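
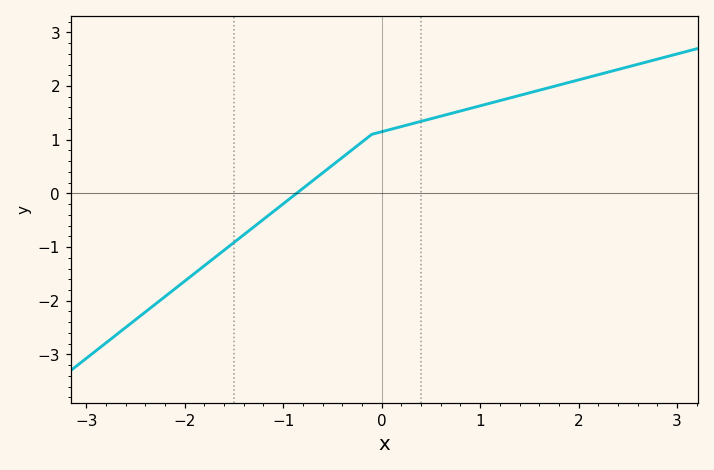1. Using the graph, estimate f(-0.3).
0.8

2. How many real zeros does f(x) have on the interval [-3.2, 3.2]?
1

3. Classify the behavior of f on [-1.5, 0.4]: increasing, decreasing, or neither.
increasing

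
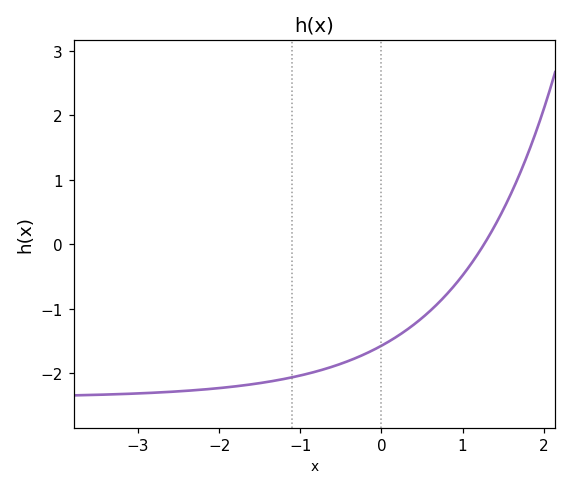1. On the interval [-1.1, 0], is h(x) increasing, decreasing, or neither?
increasing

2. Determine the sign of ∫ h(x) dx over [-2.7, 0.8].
negative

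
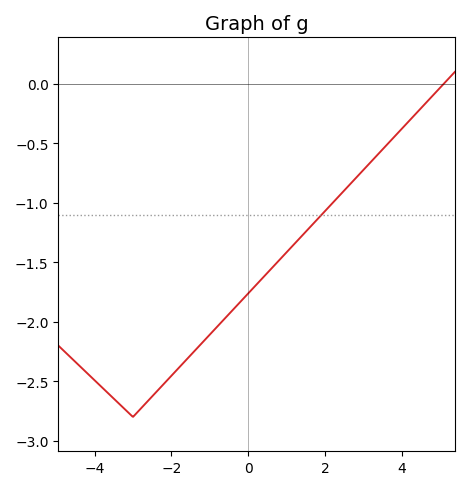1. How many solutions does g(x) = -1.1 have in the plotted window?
1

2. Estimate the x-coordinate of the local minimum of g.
-3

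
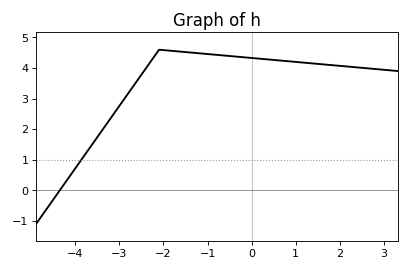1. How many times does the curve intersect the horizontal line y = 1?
1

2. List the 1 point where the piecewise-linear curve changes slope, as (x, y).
(-2.1, 4.6)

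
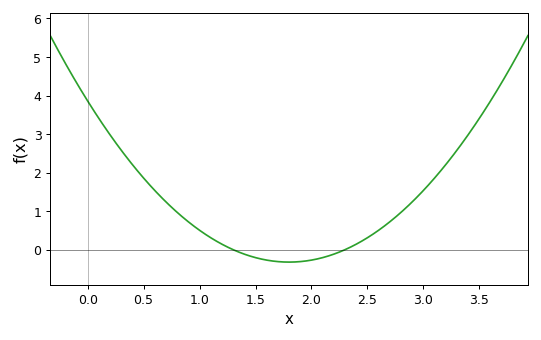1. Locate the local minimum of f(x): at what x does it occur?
1.8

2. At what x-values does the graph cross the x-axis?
1.3, 2.3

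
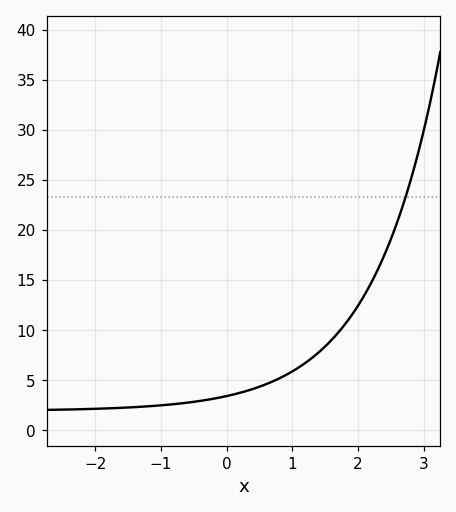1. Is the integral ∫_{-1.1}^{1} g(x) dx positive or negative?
positive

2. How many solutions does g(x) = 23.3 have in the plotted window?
1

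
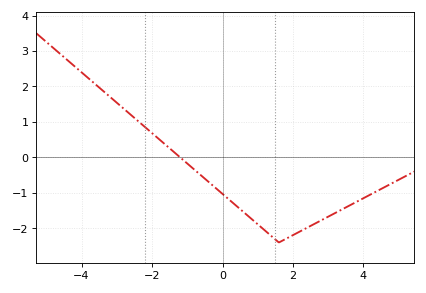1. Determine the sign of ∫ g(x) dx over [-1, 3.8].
negative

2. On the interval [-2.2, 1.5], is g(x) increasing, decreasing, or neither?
decreasing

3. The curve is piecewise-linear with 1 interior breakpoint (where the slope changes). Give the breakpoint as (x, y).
(1.6, -2.4)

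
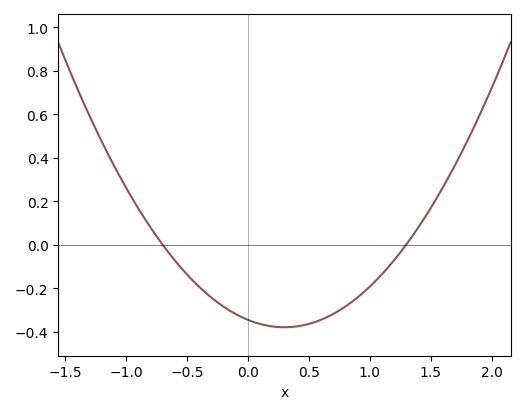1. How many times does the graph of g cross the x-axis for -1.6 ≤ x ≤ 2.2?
2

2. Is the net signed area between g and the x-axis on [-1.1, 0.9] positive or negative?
negative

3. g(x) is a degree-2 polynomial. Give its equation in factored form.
y = 0.38(x + 0.7)(x - 1.3)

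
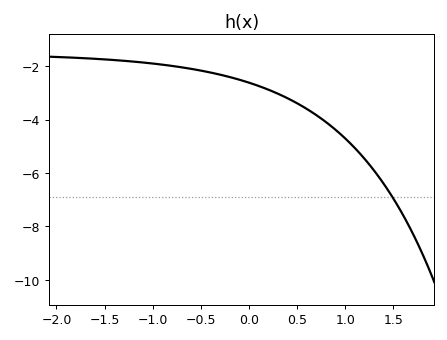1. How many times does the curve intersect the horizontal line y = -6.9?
1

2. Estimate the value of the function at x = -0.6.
-2.1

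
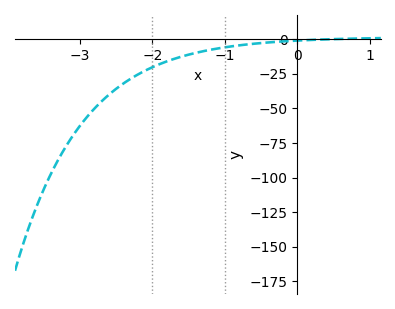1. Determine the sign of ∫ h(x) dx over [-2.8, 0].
negative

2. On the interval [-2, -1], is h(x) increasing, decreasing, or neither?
increasing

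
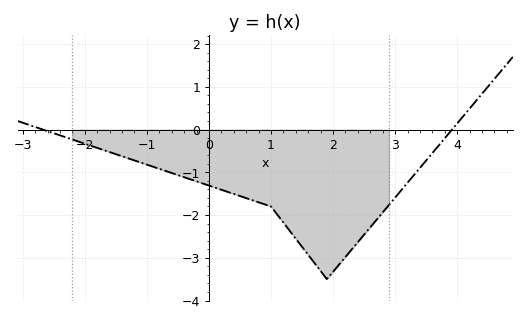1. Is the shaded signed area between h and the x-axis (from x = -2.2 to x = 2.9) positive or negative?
negative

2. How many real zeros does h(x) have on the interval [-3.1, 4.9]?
2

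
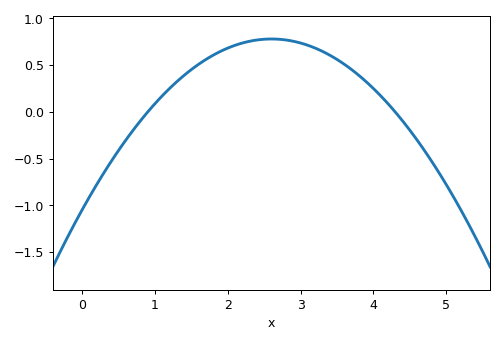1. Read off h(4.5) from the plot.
-0.194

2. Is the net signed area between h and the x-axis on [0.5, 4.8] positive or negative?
positive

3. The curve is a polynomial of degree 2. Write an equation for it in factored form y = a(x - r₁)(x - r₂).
y = -0.27(x - 0.9)(x - 4.3)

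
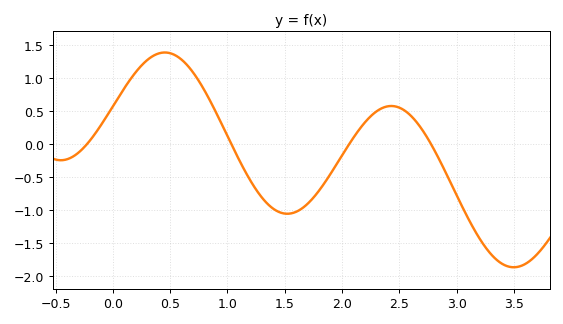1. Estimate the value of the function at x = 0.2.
1.1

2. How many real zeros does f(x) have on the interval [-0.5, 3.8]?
4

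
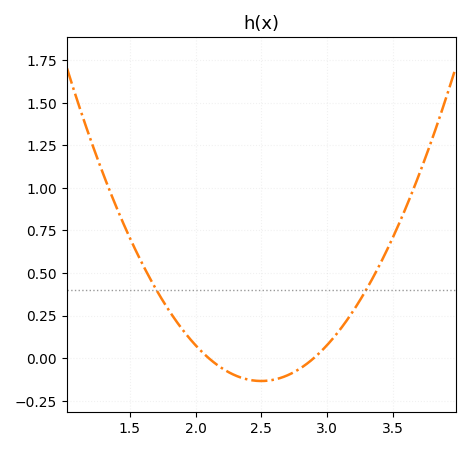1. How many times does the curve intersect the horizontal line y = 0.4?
2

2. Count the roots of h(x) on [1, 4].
2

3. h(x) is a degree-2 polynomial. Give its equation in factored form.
y = 0.84(x - 2.1)(x - 2.9)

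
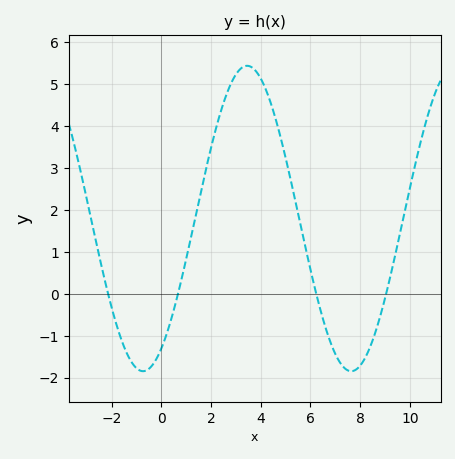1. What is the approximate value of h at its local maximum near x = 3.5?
5.44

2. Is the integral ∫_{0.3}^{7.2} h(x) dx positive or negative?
positive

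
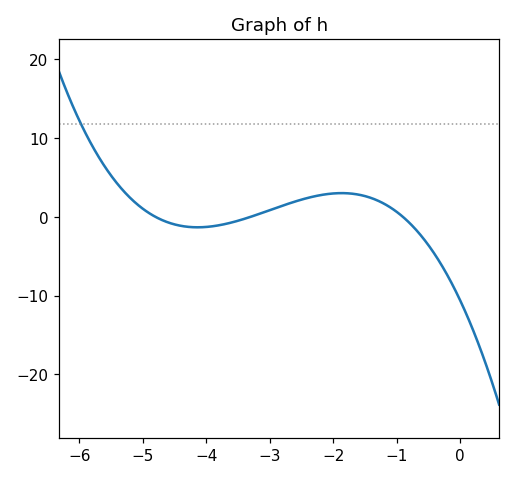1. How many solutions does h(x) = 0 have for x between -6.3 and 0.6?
3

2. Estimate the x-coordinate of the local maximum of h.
-1.9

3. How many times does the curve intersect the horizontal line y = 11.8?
1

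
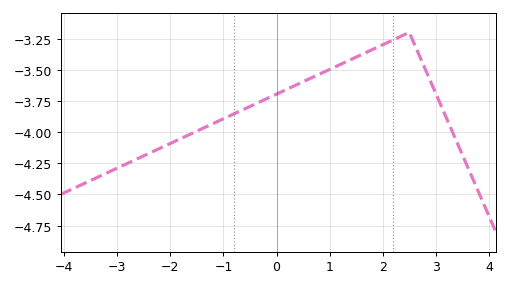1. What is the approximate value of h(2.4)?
-3.22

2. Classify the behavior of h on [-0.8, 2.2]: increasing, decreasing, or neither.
increasing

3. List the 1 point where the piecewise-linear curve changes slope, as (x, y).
(2.5, -3.2)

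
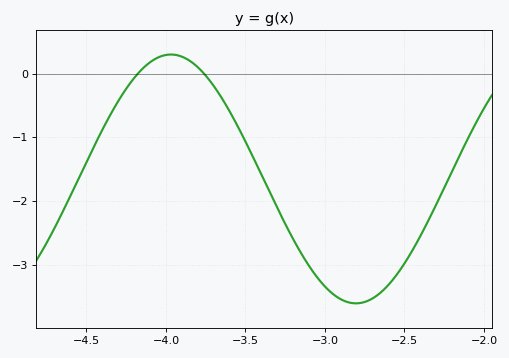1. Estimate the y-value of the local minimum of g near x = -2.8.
-3.6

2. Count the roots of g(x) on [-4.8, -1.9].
2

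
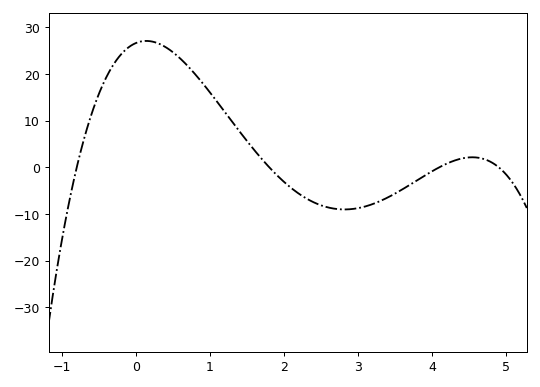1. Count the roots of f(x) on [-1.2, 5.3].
4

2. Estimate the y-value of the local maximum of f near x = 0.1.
27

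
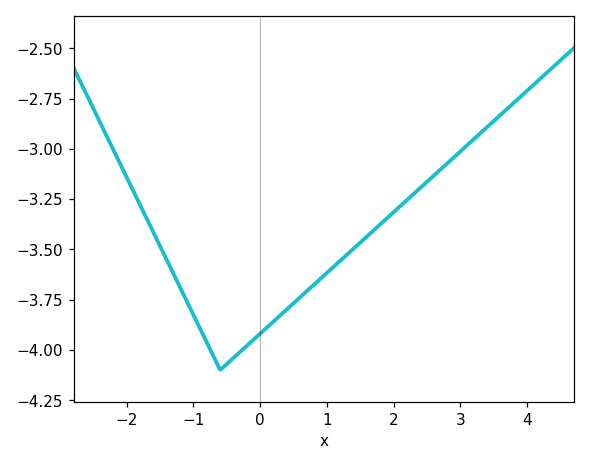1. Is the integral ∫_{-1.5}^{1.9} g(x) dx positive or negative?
negative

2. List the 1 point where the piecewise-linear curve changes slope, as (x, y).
(-0.6, -4.1)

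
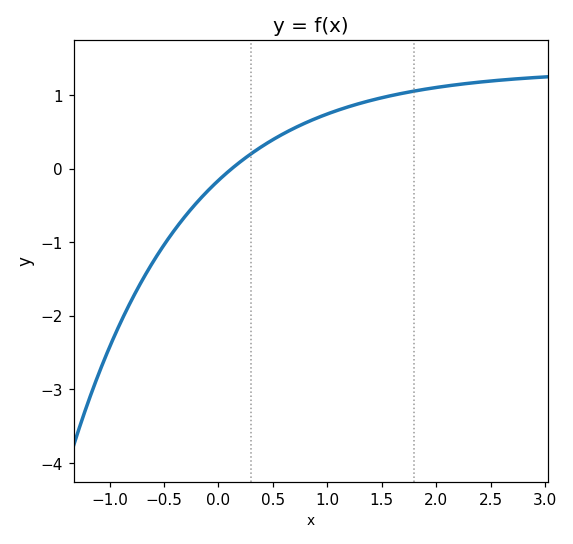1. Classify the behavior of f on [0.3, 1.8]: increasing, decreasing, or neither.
increasing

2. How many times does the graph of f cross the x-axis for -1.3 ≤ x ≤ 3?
1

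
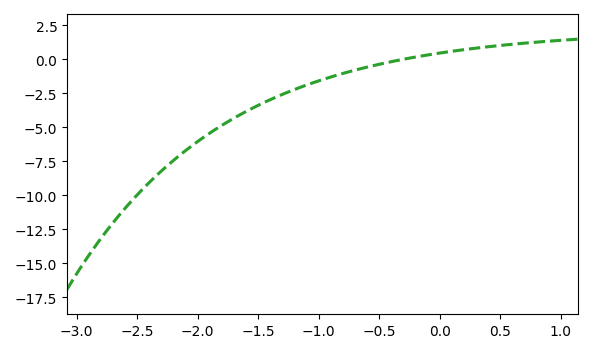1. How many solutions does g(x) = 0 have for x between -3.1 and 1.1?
1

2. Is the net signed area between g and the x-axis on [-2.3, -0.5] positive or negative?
negative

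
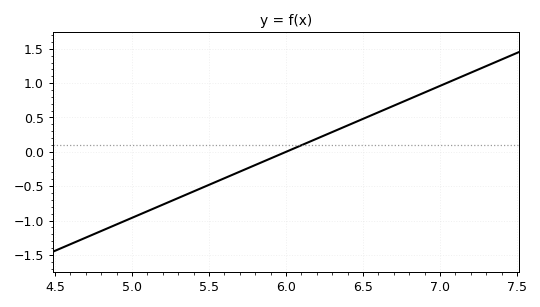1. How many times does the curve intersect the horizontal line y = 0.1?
1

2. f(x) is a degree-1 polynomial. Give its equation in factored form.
y = 0.96(x - 6)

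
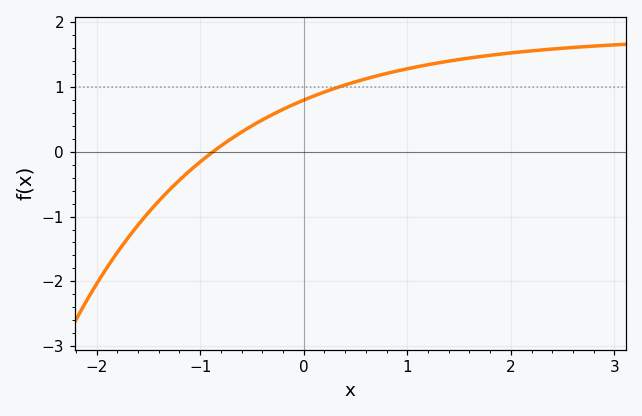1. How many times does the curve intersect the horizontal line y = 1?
1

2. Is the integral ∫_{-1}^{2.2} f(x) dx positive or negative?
positive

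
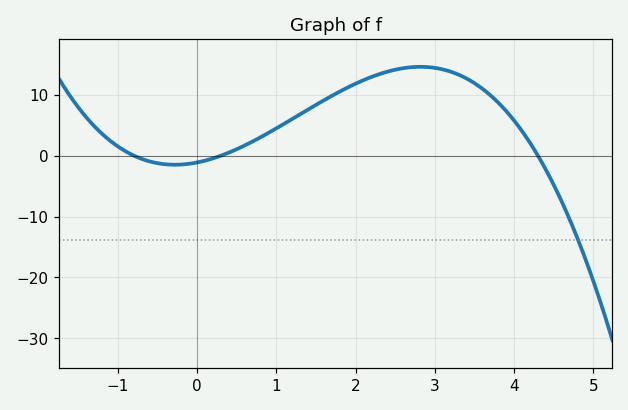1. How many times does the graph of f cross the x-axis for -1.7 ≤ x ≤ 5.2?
3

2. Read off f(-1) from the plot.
1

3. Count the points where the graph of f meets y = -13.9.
1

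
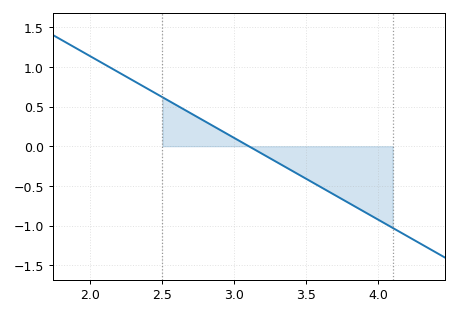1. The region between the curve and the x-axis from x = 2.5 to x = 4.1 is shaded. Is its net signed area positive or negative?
negative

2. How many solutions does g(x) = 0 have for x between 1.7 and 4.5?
1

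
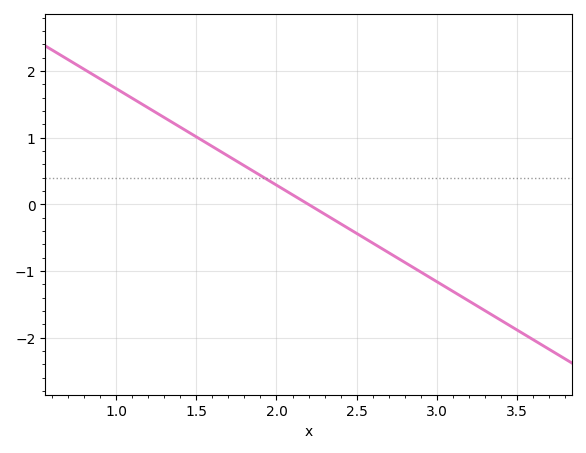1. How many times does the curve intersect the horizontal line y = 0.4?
1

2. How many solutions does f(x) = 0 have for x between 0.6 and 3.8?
1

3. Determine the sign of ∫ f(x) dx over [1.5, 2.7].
positive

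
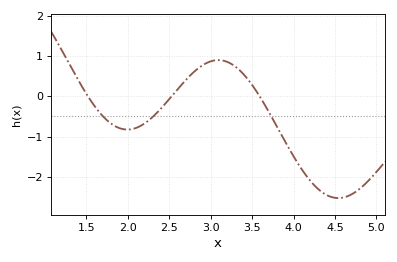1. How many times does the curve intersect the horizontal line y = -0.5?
3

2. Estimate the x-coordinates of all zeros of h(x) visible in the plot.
1.52, 2.53, 3.59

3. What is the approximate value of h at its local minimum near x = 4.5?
-2.53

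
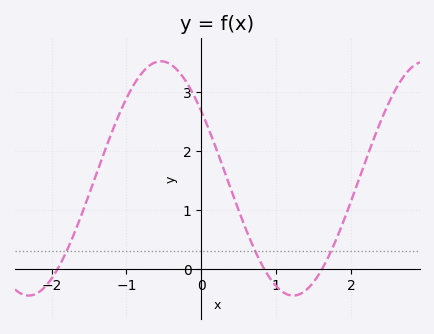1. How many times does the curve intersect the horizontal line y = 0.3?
3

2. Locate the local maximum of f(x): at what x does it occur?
-0.539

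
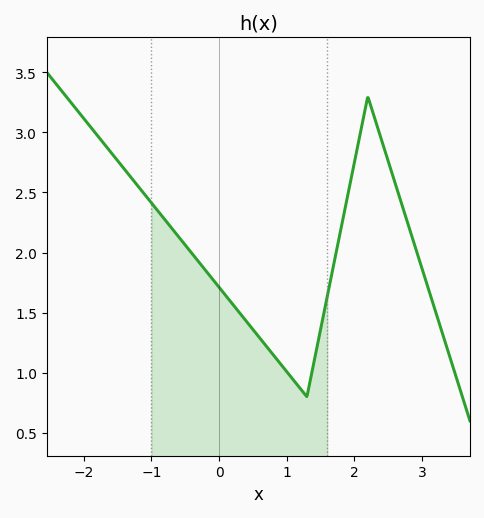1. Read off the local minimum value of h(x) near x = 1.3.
0.8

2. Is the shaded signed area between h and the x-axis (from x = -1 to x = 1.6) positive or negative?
positive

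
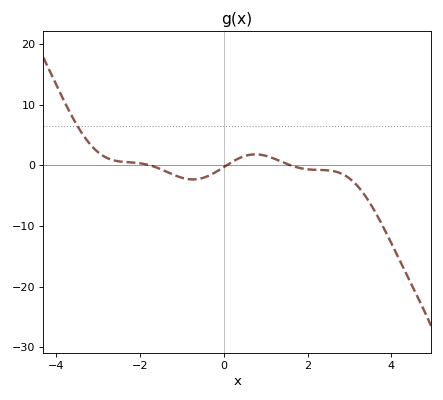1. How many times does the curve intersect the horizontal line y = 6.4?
1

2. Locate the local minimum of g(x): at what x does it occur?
-0.8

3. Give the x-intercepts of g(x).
-1.8, 0, 1.6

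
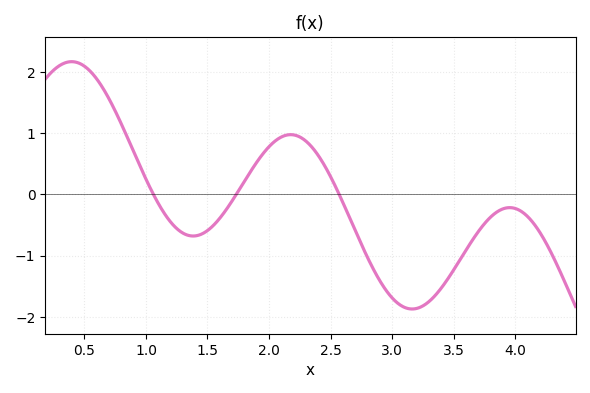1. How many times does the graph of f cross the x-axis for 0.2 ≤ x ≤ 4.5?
3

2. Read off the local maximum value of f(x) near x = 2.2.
0.976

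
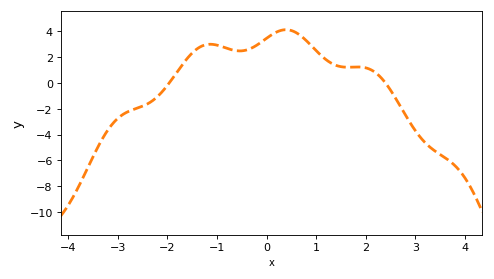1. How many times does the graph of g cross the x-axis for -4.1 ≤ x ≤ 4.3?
2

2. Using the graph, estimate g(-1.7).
1.37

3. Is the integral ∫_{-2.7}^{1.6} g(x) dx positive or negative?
positive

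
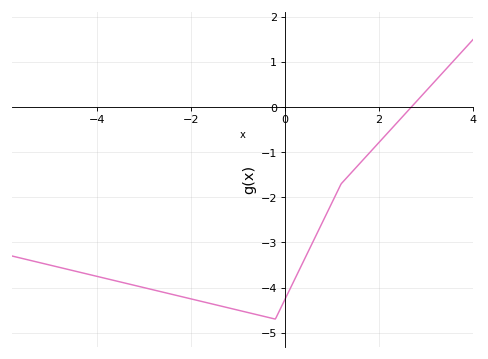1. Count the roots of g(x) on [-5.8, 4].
1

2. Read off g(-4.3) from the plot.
-3.7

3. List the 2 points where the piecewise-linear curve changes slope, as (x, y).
(-0.2, -4.7); (1.2, -1.7)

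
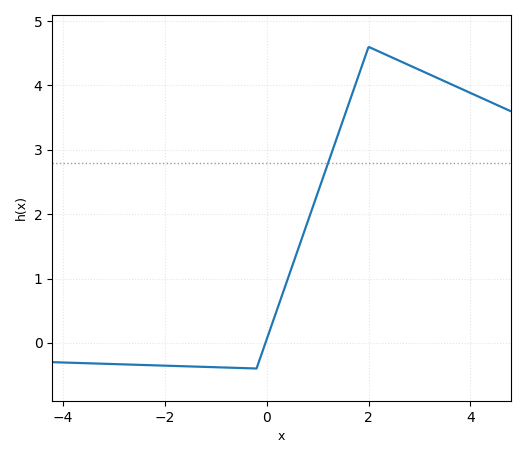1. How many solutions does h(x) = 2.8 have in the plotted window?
1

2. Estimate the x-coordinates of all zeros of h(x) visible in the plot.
0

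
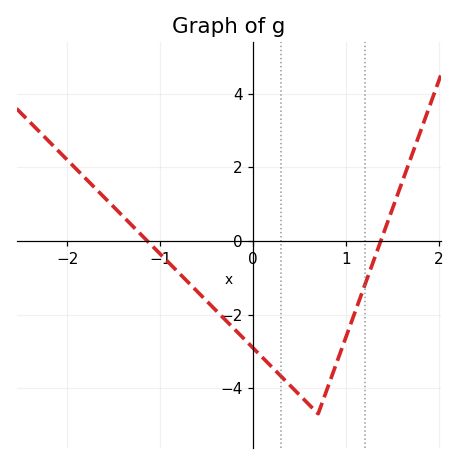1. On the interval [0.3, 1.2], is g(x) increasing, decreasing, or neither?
neither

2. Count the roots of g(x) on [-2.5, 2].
2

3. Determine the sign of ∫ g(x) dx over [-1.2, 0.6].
negative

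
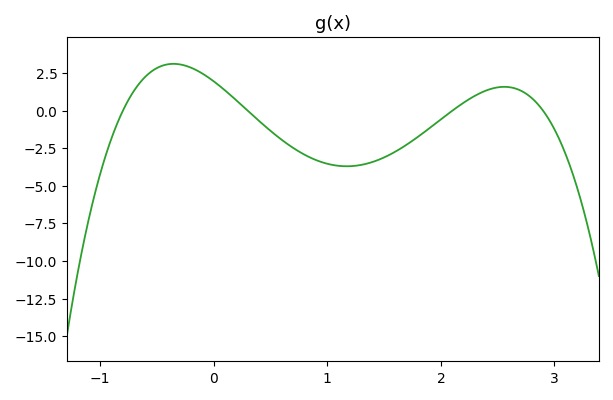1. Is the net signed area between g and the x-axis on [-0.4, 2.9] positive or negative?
negative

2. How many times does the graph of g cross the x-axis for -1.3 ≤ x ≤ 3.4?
4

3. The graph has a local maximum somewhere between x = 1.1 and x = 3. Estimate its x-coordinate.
2.56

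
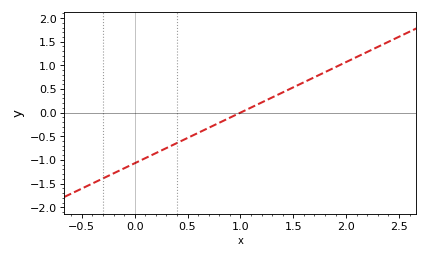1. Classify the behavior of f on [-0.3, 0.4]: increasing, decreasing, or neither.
increasing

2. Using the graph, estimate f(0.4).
-0.642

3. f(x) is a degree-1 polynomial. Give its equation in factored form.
y = 1.07(x - 1)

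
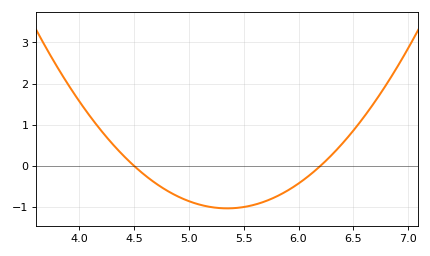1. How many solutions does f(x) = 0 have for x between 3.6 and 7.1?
2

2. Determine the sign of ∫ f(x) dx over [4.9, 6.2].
negative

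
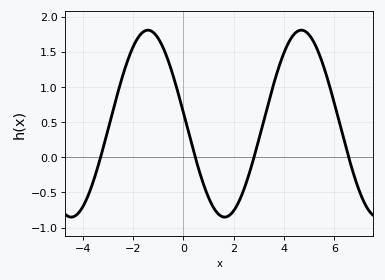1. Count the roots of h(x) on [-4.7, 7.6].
4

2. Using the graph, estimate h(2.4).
-0.45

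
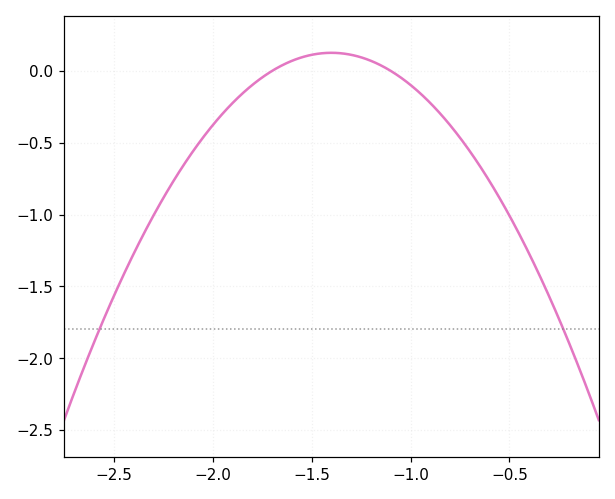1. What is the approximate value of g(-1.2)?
0.07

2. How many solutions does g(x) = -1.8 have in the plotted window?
2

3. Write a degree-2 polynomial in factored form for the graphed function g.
y = -1.4(x + 1.7)(x + 1.1)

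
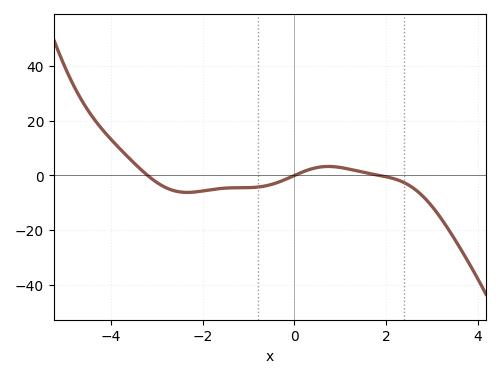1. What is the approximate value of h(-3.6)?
6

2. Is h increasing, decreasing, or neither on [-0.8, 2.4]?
neither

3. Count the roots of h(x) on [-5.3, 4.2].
3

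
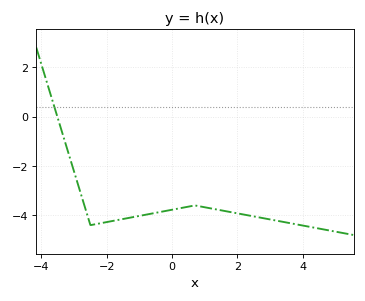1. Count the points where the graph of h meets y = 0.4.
1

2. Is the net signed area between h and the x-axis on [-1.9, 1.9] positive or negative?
negative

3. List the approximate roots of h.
-3.6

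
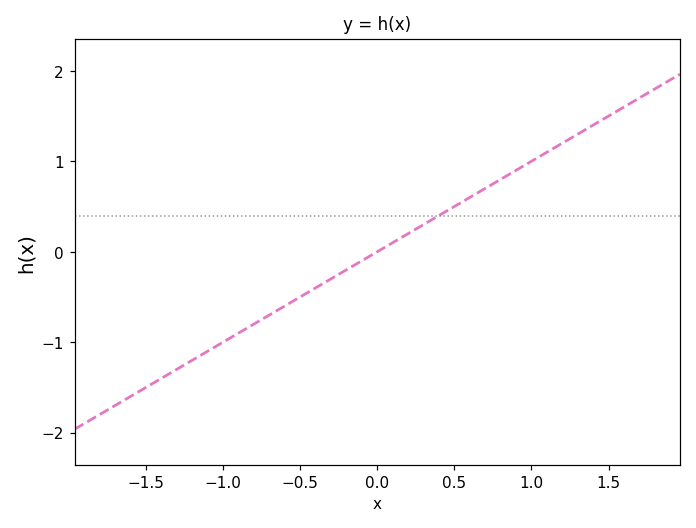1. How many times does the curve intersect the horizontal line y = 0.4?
1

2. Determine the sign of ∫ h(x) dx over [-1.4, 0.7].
negative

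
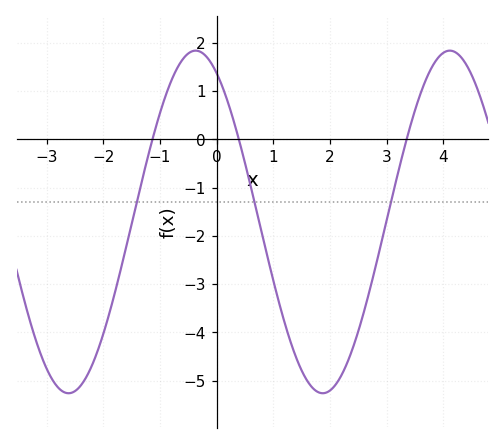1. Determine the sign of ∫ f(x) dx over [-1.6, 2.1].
negative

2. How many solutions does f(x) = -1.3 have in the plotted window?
3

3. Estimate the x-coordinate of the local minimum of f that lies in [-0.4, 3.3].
1.87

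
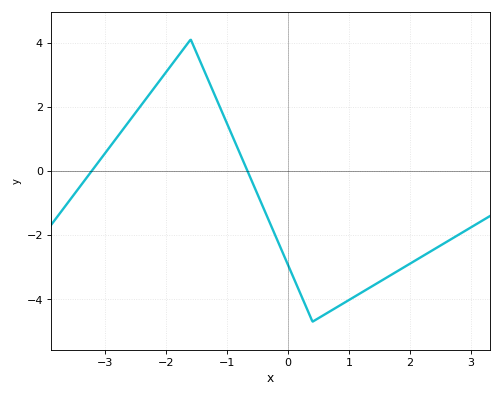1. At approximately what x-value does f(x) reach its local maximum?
-1.6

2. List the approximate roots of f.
-3.2, -0.7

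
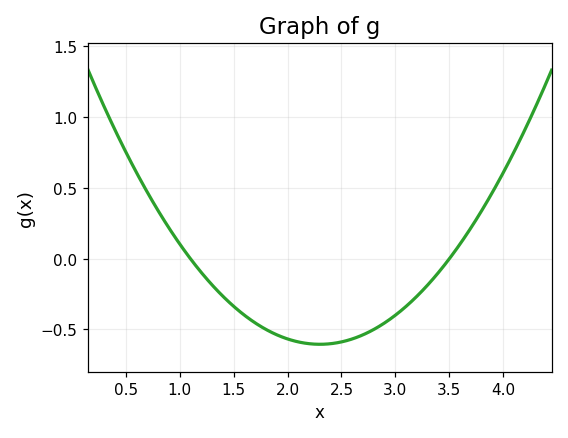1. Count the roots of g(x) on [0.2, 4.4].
2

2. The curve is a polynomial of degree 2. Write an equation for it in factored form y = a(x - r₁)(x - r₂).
y = 0.42(x - 1.1)(x - 3.5)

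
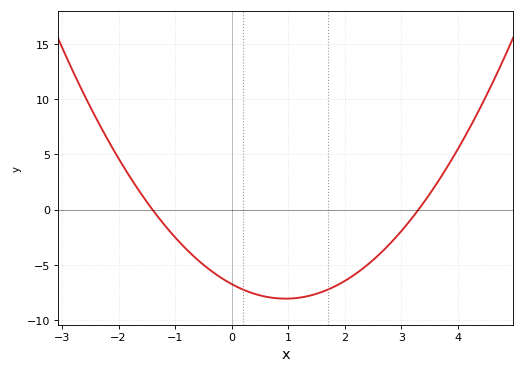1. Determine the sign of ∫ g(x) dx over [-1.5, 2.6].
negative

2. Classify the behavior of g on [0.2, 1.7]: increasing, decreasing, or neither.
neither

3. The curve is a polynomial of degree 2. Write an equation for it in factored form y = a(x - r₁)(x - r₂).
y = 1.46(x + 1.4)(x - 3.3)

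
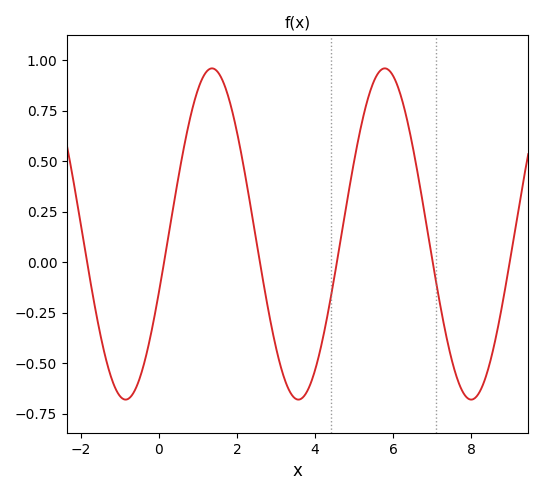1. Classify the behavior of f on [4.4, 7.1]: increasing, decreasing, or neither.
neither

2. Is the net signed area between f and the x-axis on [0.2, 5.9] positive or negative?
positive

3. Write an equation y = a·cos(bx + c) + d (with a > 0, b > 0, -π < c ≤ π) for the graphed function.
y = 0.82cos(1.4x - 1.9) + 0.14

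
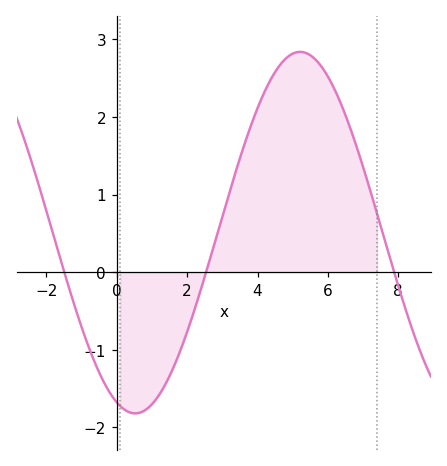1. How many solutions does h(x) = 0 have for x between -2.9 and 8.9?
3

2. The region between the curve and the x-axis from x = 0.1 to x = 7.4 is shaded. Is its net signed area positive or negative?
positive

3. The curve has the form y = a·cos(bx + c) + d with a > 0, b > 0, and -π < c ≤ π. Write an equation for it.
y = 2.33cos(0.67x + 2.8) + 0.51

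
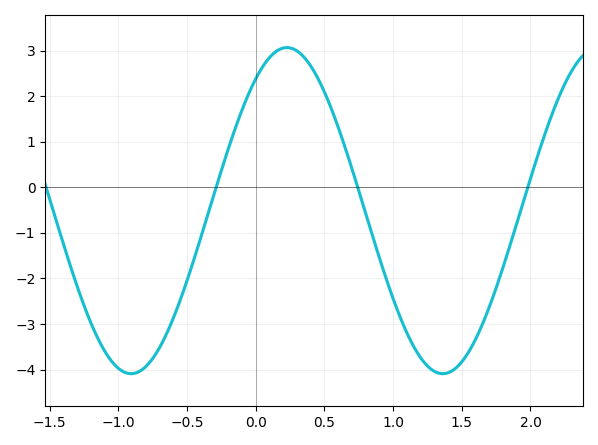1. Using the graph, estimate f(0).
2.4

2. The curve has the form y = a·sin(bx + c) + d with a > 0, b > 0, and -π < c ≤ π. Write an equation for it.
y = 3.58sin(2.8x + 0.94) - 0.51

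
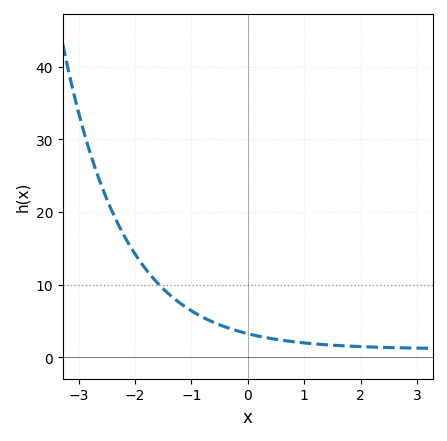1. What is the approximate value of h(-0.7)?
5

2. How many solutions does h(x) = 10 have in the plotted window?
1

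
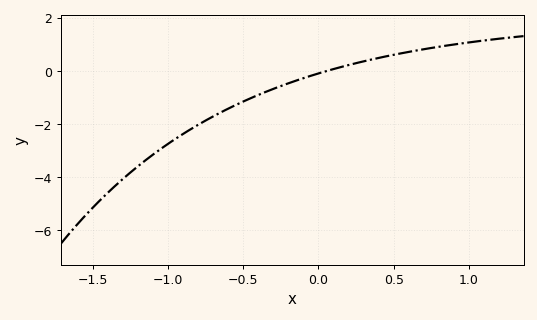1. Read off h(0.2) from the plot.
0.216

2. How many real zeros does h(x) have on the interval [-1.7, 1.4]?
1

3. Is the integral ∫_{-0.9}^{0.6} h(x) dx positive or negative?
negative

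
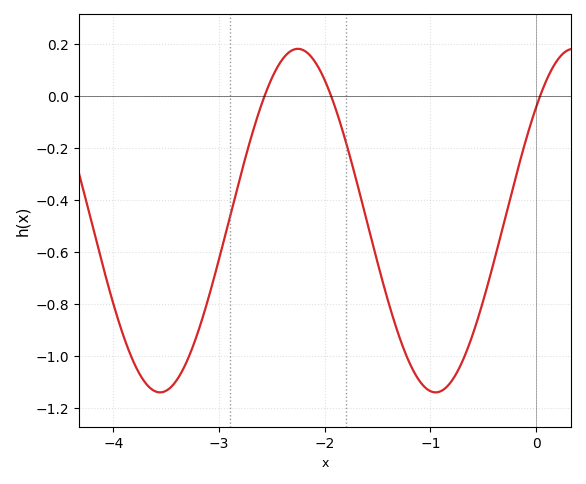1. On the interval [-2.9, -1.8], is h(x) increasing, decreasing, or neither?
neither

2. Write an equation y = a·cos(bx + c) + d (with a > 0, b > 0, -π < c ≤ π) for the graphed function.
y = 0.66cos(2.41x - 0.852) - 0.48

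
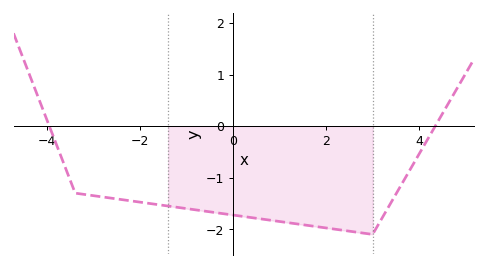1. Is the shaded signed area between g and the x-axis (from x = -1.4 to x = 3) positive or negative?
negative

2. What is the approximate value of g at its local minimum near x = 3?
-2.1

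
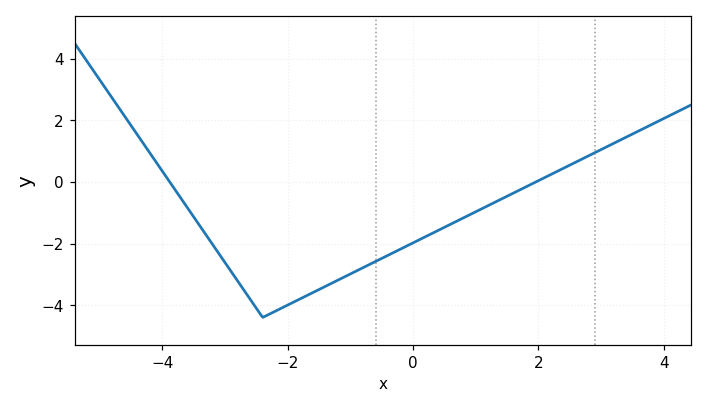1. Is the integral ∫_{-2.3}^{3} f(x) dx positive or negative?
negative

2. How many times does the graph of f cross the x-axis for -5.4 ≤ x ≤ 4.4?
2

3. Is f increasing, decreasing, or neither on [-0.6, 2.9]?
increasing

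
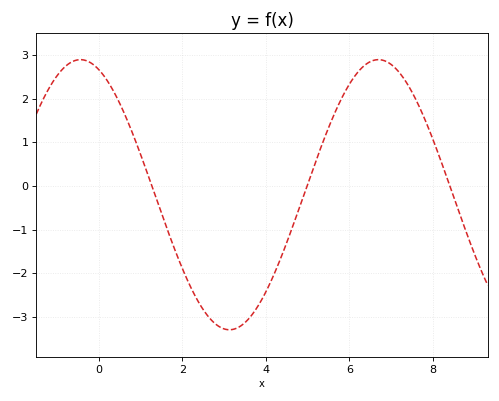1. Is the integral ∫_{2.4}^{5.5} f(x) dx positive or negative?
negative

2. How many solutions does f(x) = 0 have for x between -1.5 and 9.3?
3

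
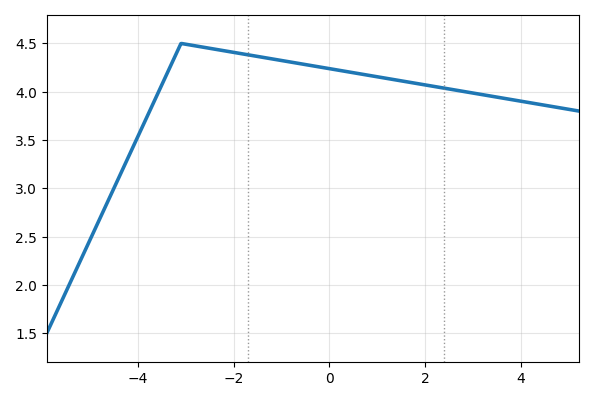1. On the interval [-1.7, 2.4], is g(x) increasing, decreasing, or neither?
decreasing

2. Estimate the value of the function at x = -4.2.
3.3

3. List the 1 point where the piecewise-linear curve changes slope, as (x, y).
(-3.1, 4.5)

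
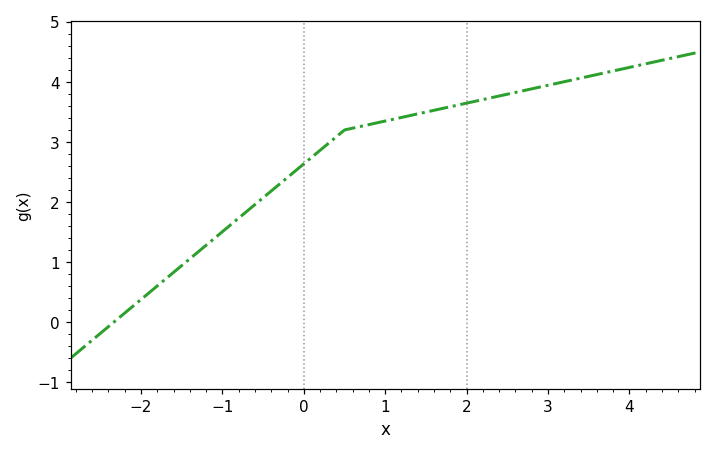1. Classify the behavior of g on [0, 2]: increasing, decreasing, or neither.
increasing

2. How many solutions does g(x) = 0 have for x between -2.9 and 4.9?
1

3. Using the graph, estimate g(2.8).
3.9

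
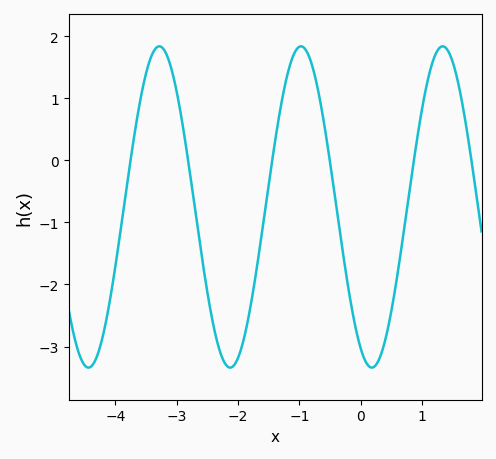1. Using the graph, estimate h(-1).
1.8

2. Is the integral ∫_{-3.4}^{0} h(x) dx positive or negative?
negative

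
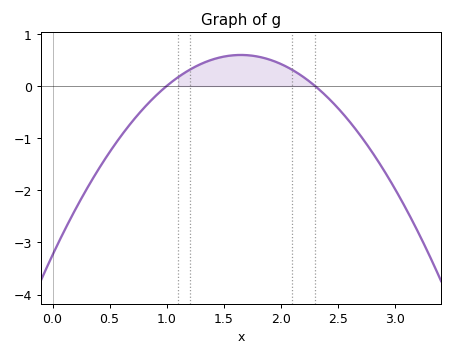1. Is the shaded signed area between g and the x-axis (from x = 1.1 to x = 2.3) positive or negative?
positive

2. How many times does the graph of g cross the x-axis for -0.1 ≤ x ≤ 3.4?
2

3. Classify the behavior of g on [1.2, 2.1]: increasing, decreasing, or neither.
neither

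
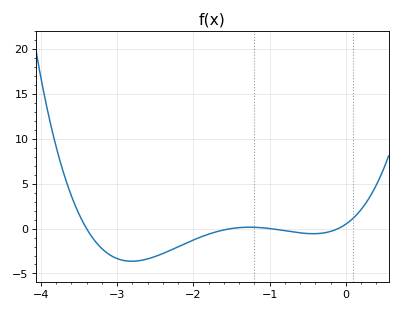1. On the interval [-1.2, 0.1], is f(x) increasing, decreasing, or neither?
neither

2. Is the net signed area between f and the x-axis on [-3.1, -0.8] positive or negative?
negative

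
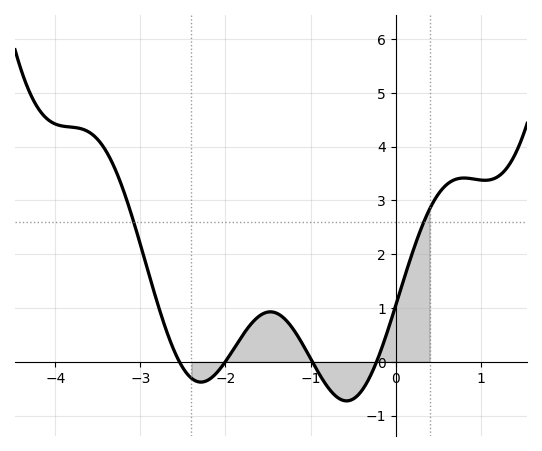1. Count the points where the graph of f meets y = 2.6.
2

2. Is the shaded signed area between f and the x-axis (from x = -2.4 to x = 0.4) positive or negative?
positive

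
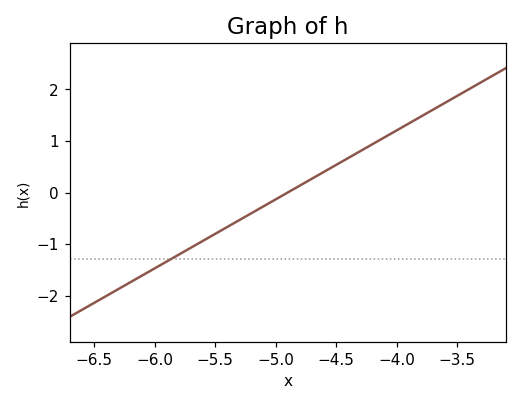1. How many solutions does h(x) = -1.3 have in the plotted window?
1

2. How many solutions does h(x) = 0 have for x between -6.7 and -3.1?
1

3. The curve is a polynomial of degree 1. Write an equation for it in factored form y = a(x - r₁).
y = 1.34(x + 4.9)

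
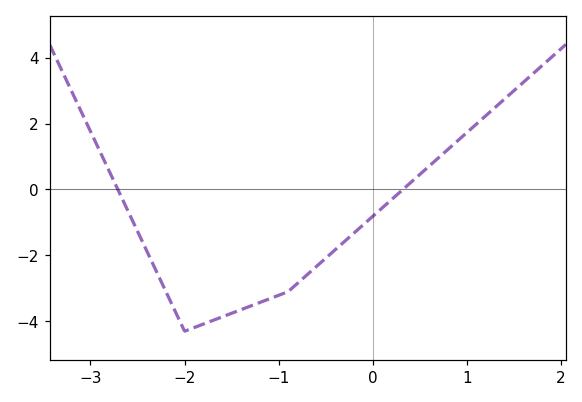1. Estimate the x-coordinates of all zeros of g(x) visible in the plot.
-2.7, 0.3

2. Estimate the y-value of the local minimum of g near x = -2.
-4.2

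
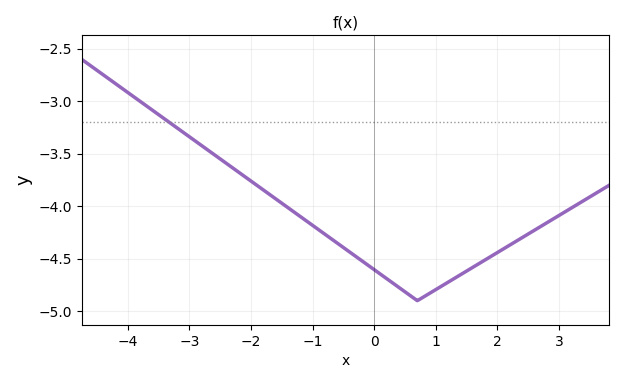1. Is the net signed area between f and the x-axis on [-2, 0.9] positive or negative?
negative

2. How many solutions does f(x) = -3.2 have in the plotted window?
1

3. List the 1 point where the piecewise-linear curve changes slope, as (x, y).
(0.7, -4.9)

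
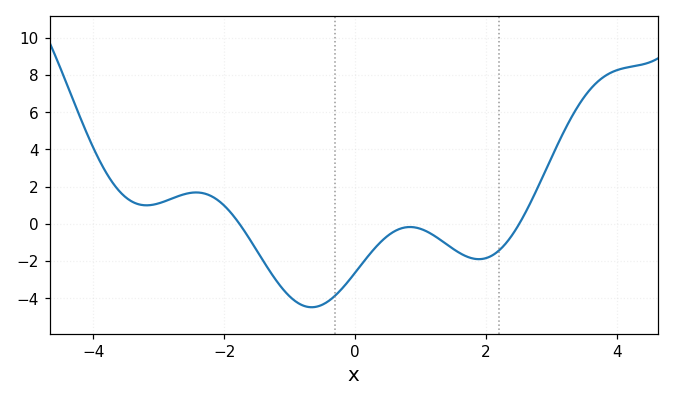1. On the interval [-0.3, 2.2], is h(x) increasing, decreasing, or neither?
neither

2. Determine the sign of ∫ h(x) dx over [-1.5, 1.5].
negative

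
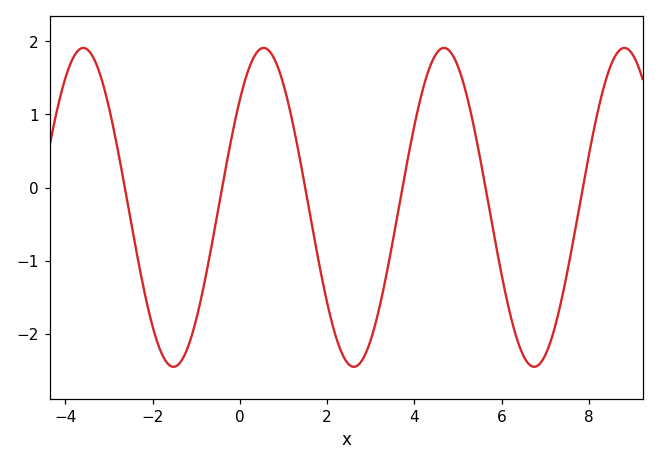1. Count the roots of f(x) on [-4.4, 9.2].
6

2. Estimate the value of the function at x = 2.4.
-2.34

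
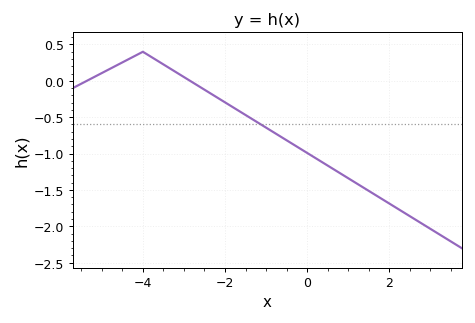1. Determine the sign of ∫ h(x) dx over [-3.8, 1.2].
negative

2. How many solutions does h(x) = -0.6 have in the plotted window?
1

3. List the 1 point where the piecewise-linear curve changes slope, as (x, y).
(-4, 0.4)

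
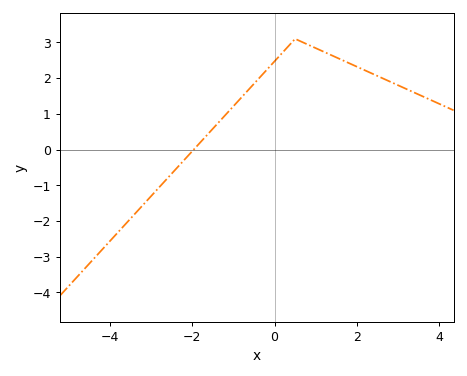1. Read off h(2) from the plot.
2.32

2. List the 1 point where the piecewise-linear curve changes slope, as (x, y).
(0.5, 3.1)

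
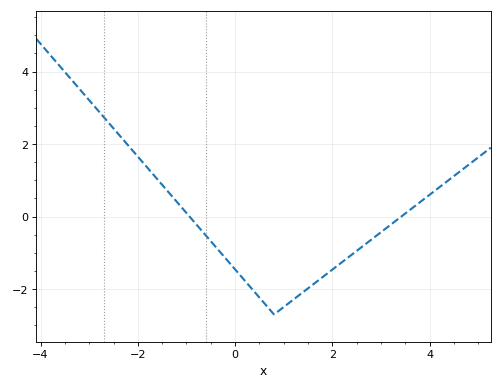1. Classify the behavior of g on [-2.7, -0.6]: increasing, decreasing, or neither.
decreasing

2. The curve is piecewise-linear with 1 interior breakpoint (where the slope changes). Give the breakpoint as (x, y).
(0.8, -2.7)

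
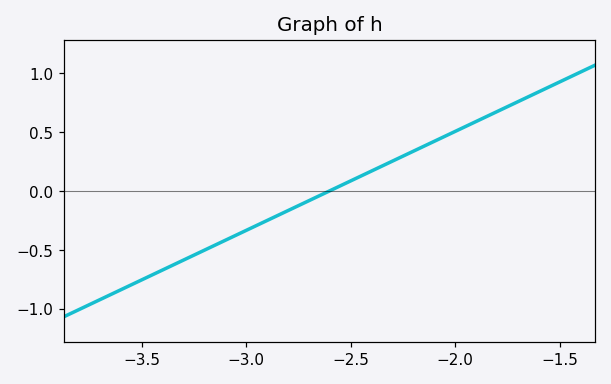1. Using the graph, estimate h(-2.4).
0.168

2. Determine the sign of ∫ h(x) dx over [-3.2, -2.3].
negative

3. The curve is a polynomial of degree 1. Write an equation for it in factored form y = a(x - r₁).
y = 0.84(x + 2.6)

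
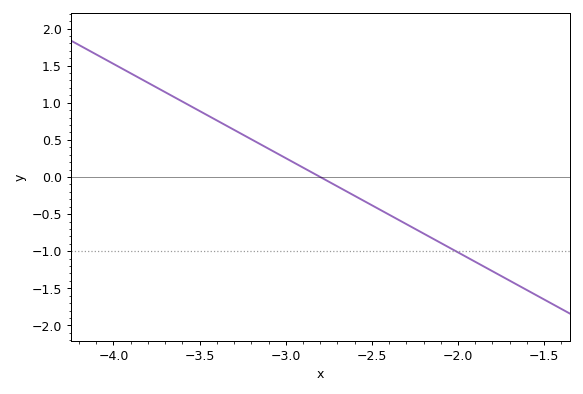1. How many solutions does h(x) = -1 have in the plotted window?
1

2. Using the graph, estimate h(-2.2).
-0.75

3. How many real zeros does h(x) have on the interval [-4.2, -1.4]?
1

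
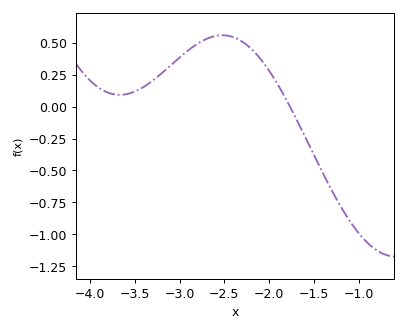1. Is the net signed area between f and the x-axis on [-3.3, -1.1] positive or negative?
positive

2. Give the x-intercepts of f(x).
-1.77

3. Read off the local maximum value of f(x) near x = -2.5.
0.559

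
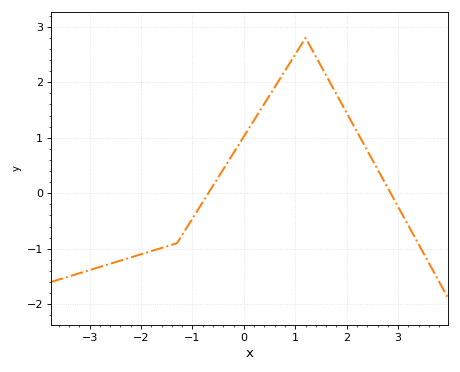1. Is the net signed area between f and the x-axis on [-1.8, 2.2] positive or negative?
positive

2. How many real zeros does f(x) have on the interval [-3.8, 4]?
2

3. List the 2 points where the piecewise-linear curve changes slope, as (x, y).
(-1.3, -0.9); (1.2, 2.8)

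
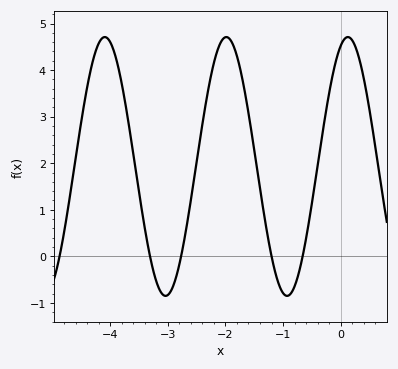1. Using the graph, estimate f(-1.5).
2.29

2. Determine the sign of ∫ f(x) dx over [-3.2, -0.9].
positive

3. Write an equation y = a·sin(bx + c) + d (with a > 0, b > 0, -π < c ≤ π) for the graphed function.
y = 2.78sin(2.98x + 1.2) + 1.93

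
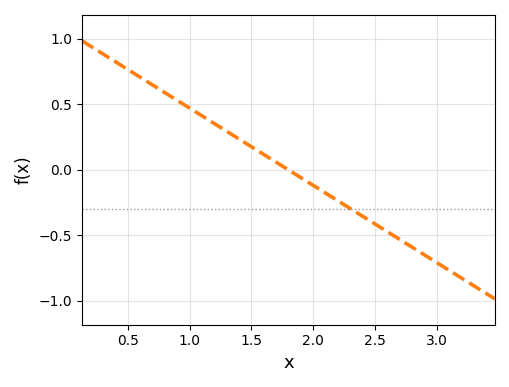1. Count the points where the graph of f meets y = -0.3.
1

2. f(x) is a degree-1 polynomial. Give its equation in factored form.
y = -0.59(x - 1.8)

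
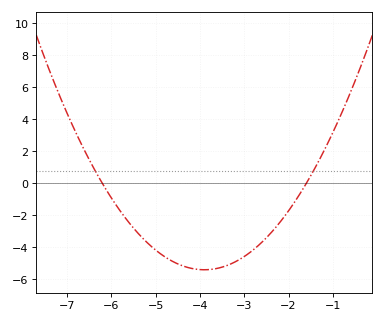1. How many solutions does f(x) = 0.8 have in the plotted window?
2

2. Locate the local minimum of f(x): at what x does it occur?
-3.9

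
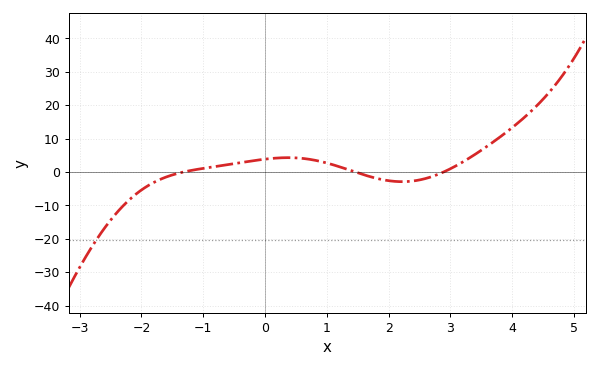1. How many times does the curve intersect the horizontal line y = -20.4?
1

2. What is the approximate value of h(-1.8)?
-3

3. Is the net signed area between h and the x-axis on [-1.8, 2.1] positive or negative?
positive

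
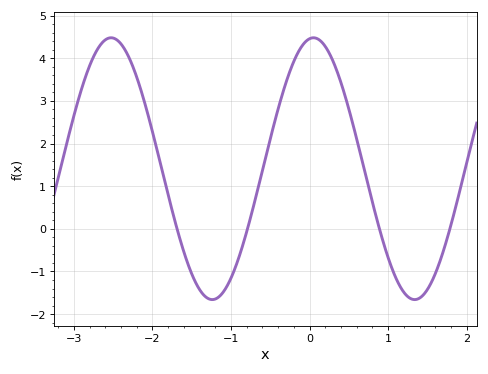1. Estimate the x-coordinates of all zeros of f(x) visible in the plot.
-1.69, -0.79, 0.889, 1.78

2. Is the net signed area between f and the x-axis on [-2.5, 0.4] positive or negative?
positive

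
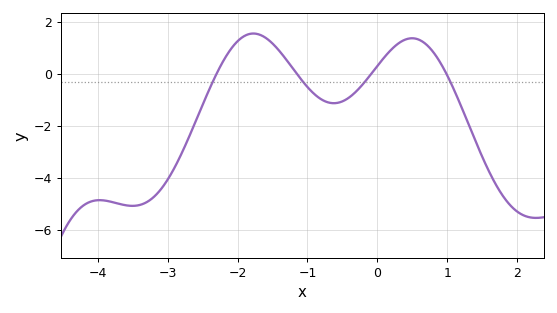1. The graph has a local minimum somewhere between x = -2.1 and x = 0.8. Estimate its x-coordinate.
-0.622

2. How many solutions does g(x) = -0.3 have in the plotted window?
4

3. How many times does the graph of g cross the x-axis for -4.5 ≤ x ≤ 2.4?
4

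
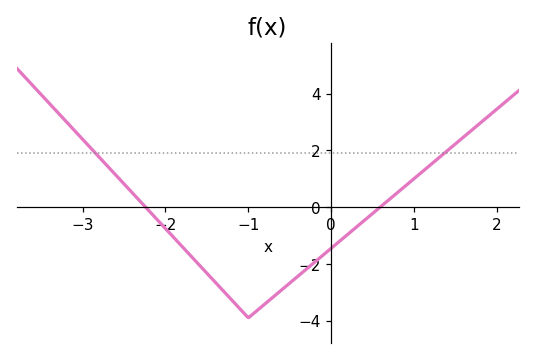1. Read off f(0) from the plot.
-1.4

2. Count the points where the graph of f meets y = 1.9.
2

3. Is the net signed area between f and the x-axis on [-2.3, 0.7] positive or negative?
negative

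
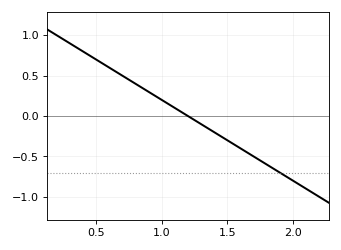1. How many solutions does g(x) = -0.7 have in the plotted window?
1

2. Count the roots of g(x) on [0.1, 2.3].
1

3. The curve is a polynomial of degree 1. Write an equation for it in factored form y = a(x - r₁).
y = -1(x - 1.2)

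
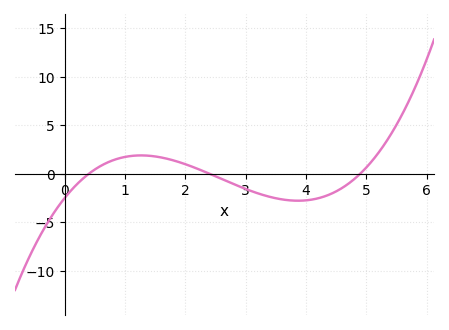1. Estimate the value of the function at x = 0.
-2.5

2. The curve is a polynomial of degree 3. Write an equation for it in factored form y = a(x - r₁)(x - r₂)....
y = 0.53(x - 0.4)(x - 2.4)(x - 4.9)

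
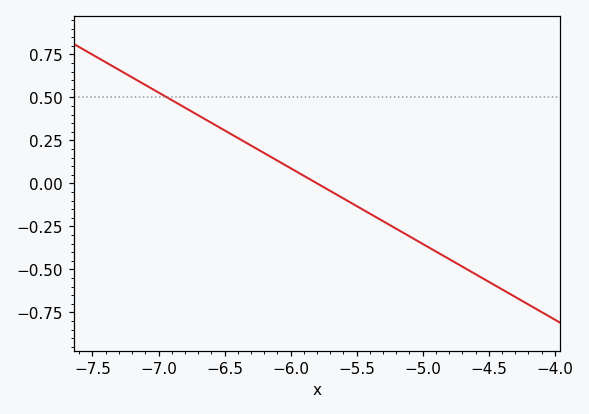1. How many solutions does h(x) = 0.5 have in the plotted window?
1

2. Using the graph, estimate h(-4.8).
-0.44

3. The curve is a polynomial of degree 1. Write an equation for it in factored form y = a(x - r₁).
y = -0.44(x + 5.8)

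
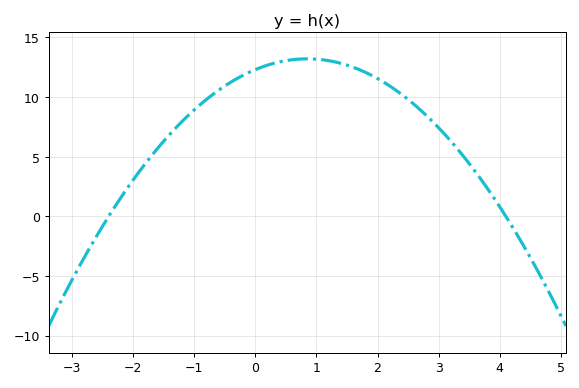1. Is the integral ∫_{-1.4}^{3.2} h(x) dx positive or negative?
positive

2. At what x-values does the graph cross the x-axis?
-2.4, 4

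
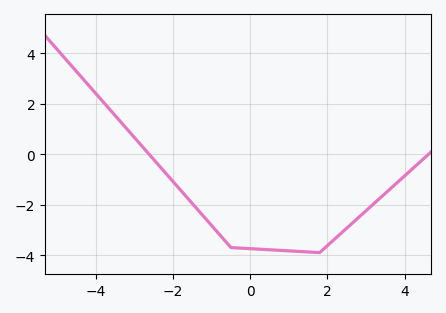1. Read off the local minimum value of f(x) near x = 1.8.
-3.9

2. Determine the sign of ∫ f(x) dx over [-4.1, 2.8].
negative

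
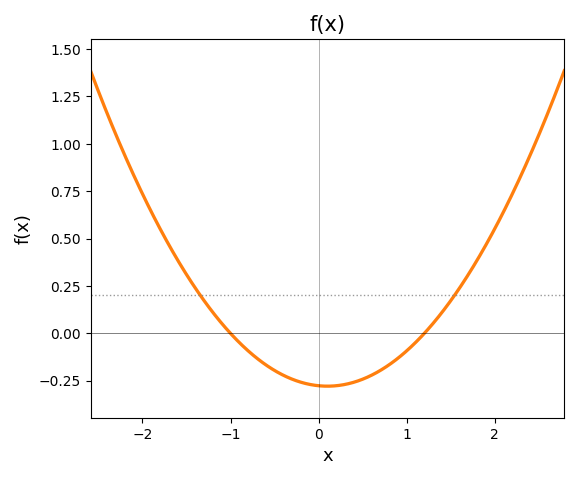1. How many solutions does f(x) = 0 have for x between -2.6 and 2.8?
2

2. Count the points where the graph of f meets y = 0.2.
2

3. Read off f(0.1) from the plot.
-0.28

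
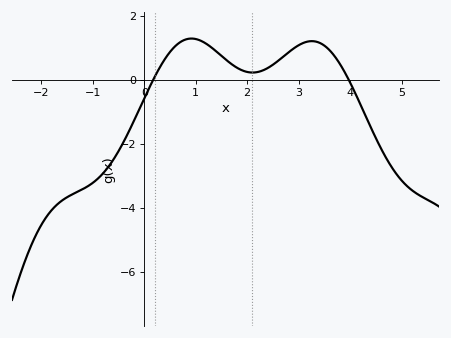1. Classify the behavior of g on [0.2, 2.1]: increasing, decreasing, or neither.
neither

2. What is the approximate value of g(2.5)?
0.4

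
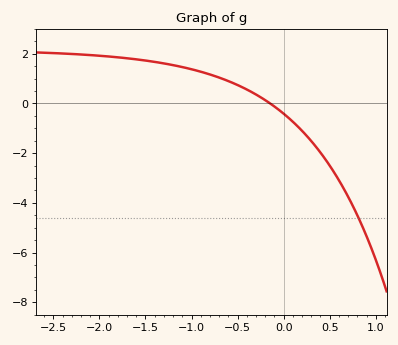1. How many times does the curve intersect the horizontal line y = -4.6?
1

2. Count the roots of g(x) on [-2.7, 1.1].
1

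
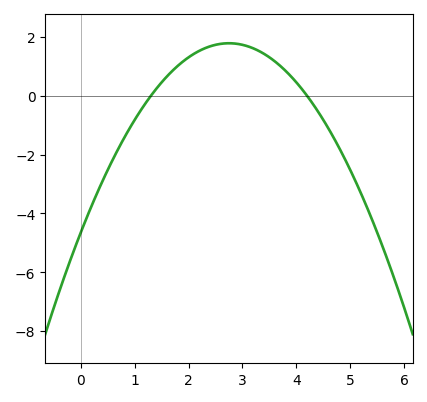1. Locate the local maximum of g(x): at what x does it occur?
2.75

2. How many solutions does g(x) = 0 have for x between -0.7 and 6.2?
2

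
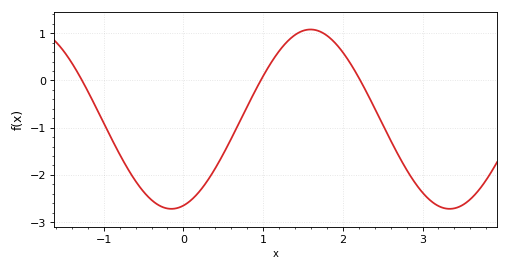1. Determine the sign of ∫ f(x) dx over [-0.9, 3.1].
negative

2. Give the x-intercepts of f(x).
-1.27, 0.97, 2.22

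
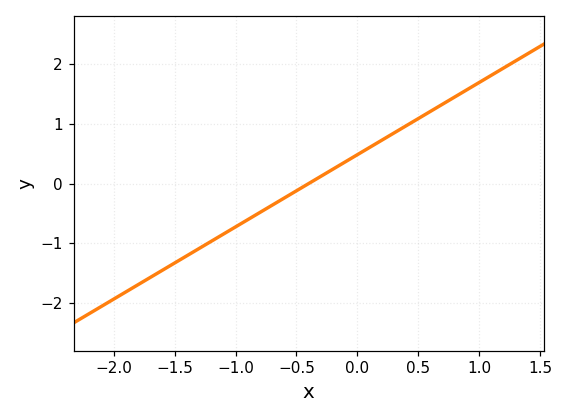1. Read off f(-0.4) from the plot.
0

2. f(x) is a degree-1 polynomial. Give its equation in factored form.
y = 1.21(x + 0.4)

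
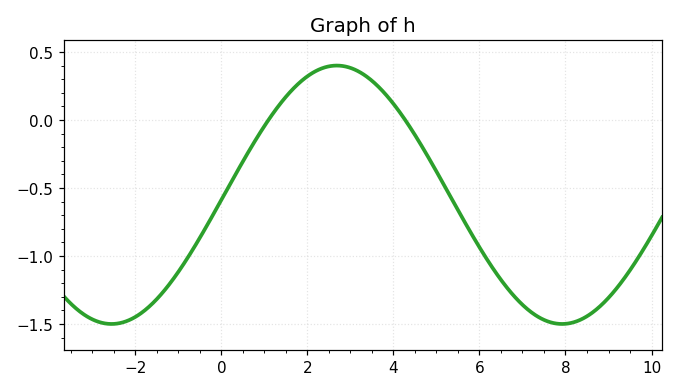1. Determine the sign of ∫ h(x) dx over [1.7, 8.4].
negative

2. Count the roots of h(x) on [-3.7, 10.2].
2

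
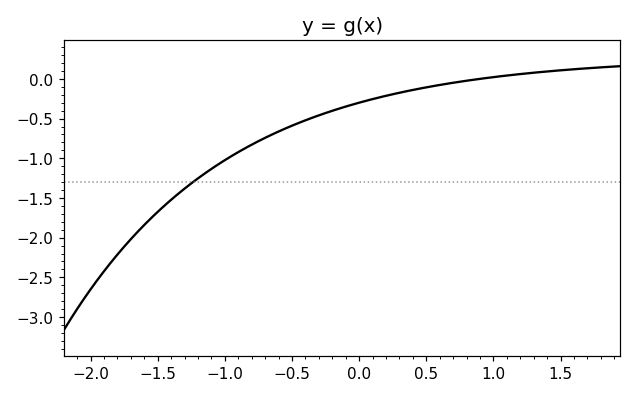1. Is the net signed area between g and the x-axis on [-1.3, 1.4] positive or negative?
negative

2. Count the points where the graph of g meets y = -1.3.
1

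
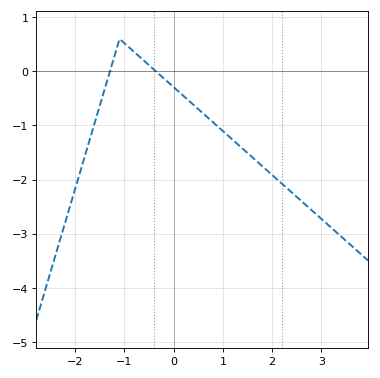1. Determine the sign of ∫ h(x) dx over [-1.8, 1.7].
negative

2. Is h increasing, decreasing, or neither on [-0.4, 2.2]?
decreasing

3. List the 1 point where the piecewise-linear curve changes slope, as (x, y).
(-1.1, 0.6)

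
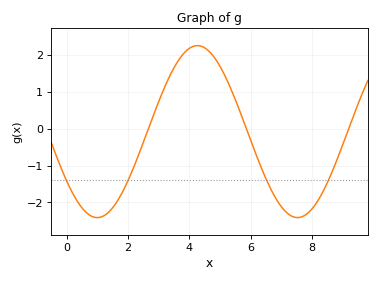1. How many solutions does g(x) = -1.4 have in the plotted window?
4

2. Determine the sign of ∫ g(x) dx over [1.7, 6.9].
positive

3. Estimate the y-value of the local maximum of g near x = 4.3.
2.2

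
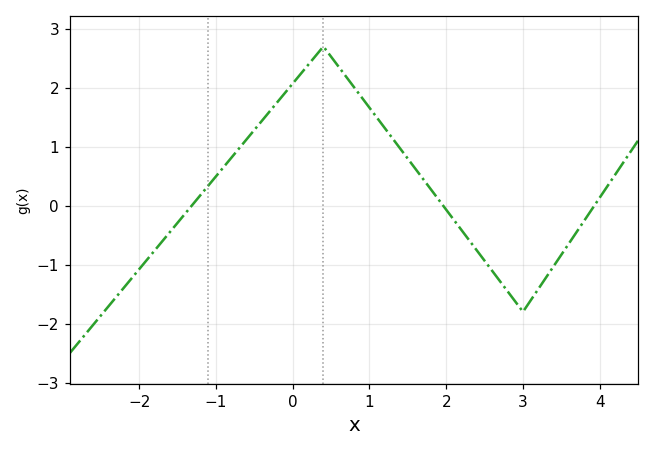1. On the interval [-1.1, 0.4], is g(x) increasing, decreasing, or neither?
increasing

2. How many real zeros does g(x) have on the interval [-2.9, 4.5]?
3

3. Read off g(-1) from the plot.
0.496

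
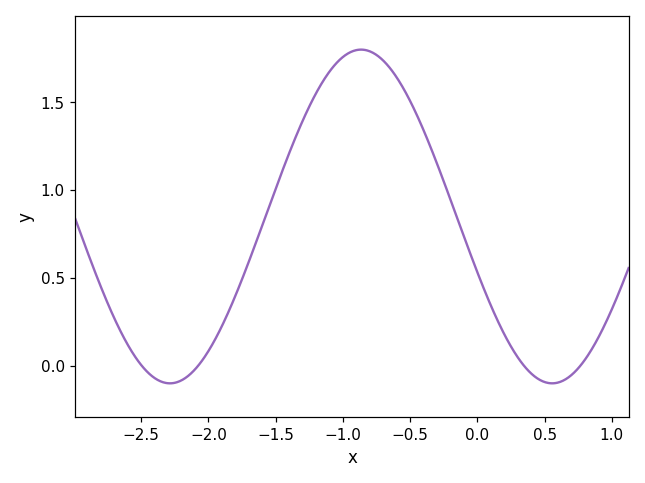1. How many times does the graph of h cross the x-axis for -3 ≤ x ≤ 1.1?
4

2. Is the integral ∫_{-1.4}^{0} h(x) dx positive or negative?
positive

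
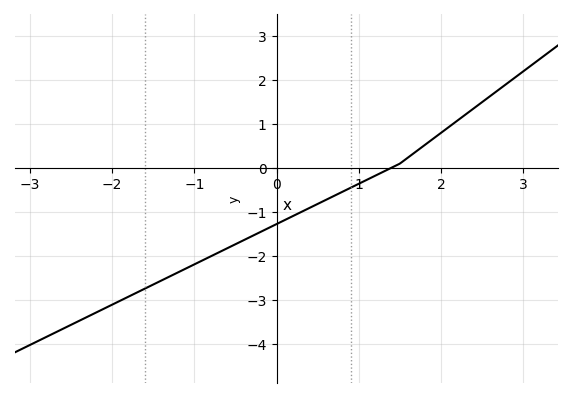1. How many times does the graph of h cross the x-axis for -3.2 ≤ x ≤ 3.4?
1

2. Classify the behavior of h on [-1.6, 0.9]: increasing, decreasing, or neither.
increasing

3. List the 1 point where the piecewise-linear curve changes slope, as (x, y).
(1.5, 0.1)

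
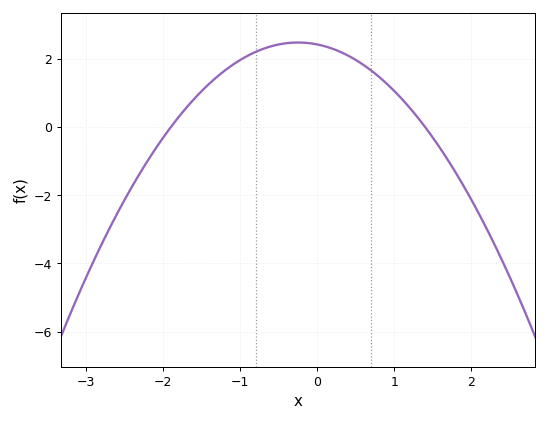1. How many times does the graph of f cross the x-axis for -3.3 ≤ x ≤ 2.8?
2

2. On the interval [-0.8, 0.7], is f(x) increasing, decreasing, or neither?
neither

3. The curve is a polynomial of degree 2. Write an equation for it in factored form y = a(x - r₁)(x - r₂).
y = -0.91(x + 1.9)(x - 1.4)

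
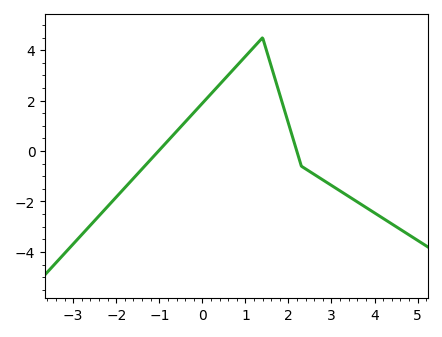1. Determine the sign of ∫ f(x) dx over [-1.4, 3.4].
positive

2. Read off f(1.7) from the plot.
2.8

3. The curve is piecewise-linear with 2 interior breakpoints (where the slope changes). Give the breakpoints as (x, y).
(1.4, 4.5); (2.3, -0.6)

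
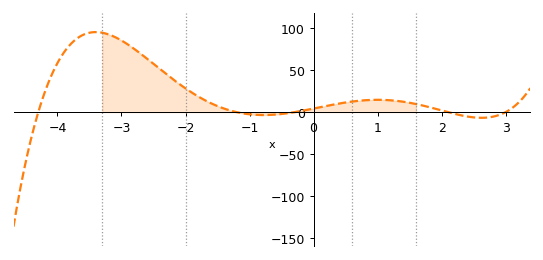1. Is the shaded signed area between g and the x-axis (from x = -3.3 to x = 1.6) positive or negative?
positive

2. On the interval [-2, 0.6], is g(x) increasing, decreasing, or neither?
neither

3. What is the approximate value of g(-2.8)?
75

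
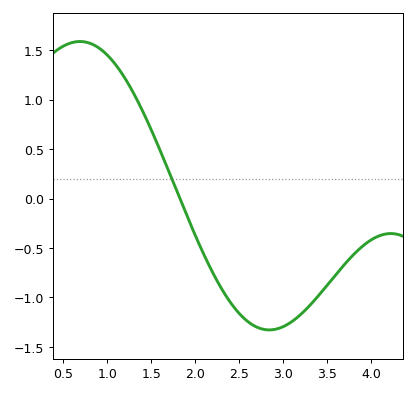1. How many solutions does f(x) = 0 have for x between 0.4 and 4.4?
1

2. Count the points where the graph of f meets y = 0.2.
1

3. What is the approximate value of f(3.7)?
-0.65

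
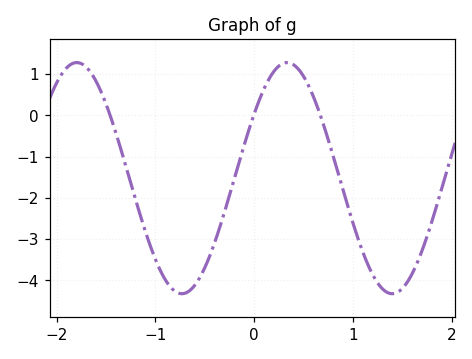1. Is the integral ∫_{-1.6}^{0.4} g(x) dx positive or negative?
negative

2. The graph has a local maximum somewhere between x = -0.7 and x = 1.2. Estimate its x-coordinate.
0.333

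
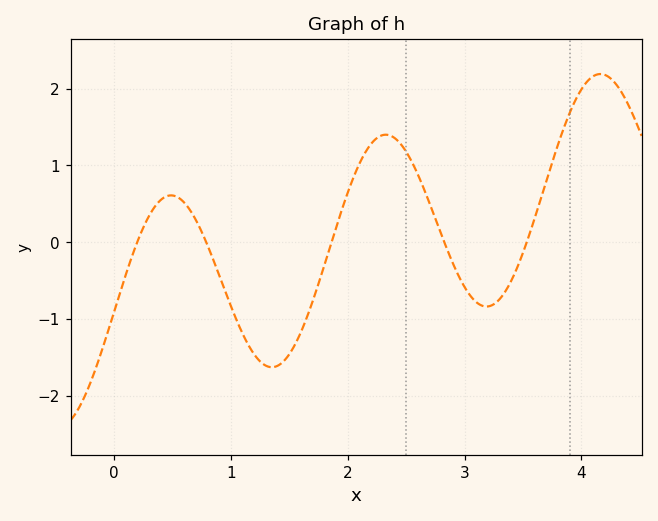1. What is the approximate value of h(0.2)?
0.011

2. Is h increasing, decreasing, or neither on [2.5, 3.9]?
neither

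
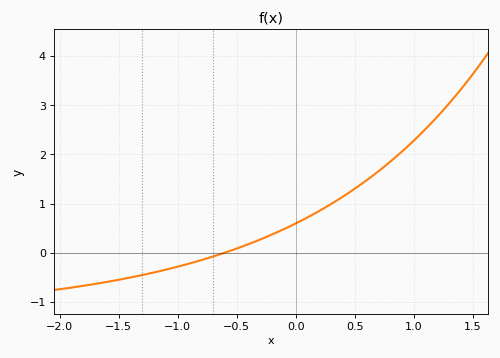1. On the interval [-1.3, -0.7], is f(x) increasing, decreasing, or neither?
increasing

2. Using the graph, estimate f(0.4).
1.1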